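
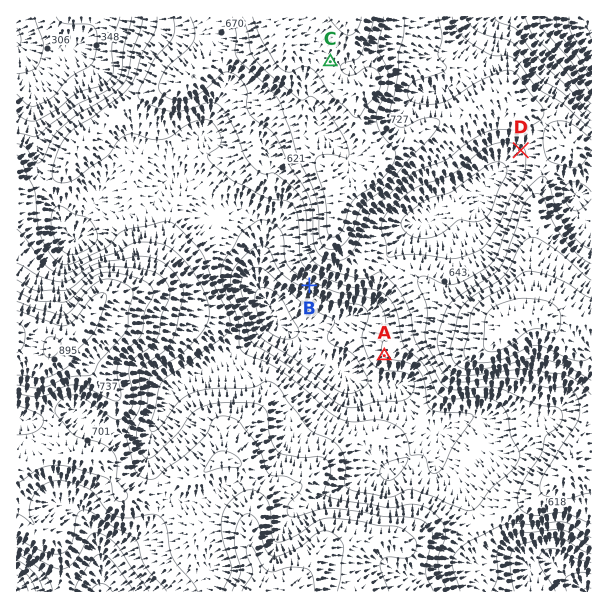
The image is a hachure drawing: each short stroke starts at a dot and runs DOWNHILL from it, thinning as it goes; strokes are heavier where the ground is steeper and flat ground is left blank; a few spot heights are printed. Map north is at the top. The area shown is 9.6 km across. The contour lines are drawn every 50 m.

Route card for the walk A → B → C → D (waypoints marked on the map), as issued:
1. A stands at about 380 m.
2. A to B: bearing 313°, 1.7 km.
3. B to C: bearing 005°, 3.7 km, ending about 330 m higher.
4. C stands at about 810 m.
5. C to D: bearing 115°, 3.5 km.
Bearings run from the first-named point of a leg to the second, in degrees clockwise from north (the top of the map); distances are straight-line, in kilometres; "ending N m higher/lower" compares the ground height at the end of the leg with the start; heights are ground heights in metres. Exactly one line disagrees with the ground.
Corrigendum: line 1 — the height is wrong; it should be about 500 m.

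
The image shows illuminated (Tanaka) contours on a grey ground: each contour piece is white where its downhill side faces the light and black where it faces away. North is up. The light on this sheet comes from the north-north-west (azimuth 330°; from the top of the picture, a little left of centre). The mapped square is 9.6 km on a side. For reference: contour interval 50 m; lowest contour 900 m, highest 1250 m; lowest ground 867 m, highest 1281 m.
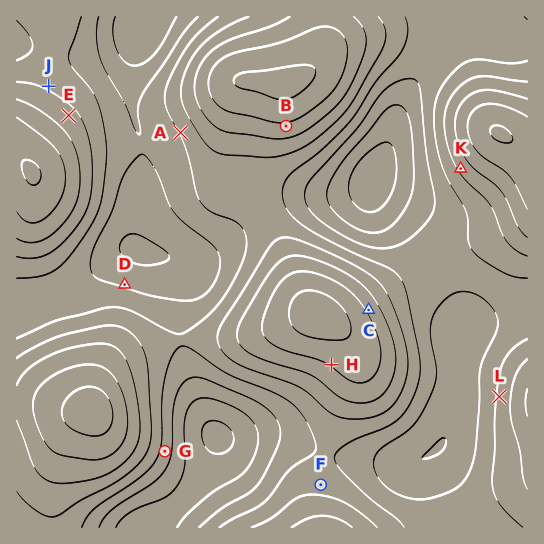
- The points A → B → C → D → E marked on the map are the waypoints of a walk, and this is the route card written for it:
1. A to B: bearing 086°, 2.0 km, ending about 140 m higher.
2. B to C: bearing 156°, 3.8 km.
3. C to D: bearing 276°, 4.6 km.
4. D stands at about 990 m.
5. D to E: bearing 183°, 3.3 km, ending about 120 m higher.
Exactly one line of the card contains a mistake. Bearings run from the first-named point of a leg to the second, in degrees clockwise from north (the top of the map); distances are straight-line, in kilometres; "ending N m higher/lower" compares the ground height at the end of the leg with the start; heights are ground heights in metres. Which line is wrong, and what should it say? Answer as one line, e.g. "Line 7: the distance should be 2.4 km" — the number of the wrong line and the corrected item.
Line 5: the bearing should be 342°.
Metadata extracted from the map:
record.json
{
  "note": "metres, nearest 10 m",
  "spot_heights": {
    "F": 1080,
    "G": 1030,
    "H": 1200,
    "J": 1090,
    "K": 1110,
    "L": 1060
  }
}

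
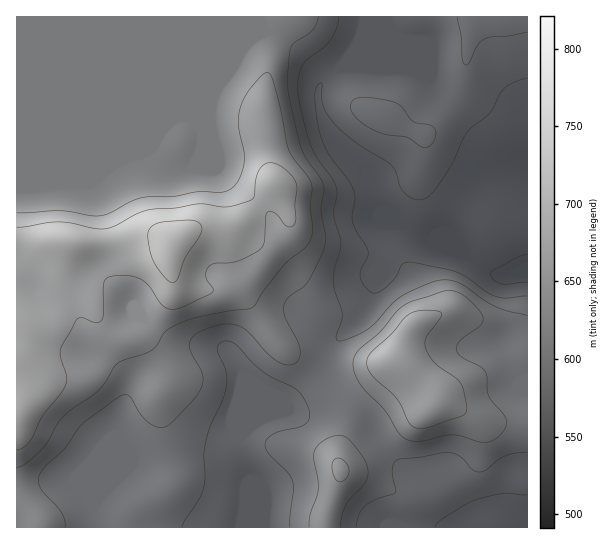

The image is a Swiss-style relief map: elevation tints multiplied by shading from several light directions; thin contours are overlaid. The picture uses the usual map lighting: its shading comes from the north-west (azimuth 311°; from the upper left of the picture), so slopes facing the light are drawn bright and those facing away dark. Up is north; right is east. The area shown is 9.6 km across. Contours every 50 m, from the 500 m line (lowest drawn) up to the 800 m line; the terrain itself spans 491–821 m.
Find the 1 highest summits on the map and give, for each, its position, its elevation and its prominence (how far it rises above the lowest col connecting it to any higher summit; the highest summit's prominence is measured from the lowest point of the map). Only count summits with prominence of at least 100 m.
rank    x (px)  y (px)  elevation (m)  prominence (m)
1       173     239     821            330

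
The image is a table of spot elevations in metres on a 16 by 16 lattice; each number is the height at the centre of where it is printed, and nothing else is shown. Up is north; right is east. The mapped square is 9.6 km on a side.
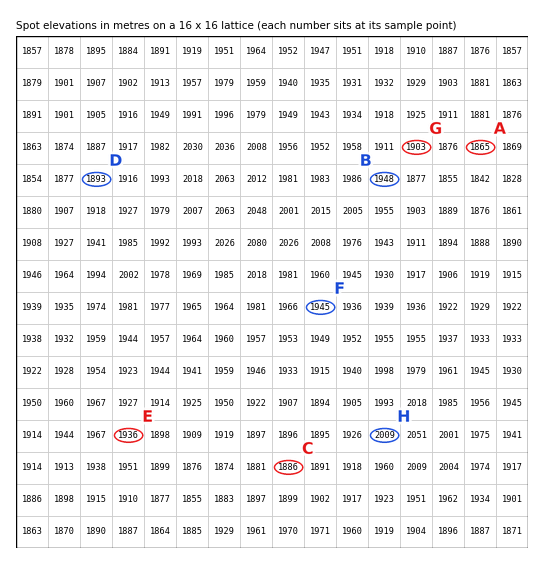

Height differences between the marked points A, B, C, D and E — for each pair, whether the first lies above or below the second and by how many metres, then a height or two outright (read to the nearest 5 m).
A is below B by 85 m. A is below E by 70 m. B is above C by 65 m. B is above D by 55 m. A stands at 1865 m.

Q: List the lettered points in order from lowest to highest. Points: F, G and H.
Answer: G F H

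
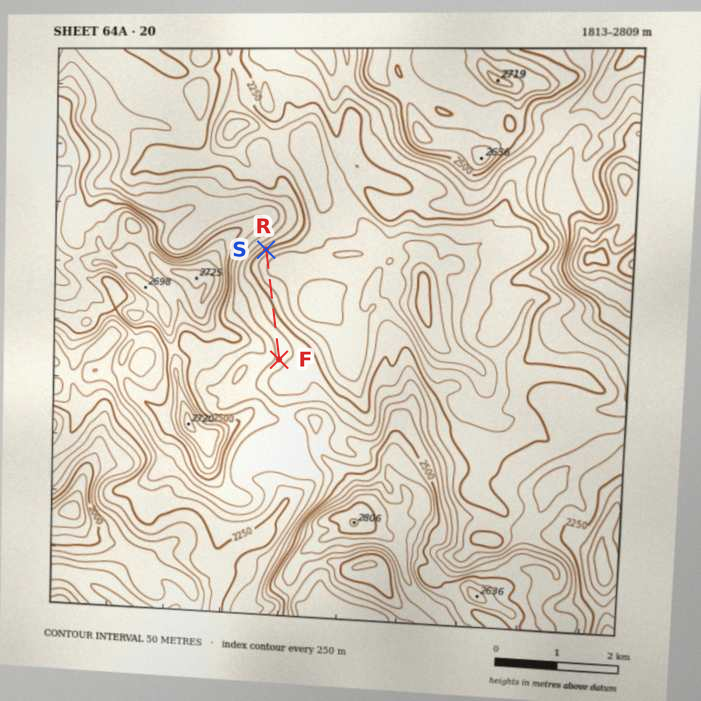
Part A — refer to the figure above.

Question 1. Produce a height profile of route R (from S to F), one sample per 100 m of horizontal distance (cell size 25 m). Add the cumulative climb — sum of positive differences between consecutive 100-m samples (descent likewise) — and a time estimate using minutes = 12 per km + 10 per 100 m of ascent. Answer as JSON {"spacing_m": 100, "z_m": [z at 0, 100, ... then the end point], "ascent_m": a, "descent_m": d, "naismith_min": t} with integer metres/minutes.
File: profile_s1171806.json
{"spacing_m": 100, "z_m": [2251, 2193, 2158, 2144, 2147, 2166, 2189, 2214, 2234, 2246, 2257, 2268, 2283, 2298, 2313, 2327, 2335, 2336, 2333, 2326], "ascent_m": 192, "descent_m": 117, "naismith_min": 42}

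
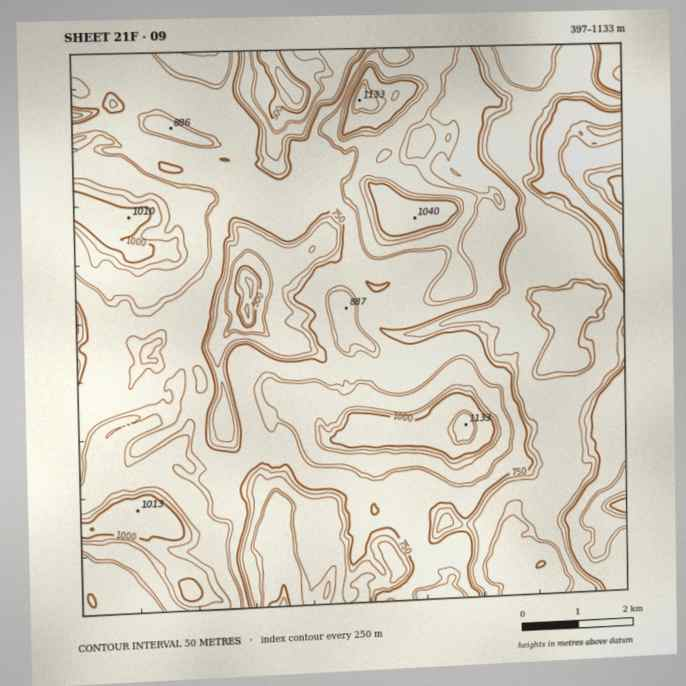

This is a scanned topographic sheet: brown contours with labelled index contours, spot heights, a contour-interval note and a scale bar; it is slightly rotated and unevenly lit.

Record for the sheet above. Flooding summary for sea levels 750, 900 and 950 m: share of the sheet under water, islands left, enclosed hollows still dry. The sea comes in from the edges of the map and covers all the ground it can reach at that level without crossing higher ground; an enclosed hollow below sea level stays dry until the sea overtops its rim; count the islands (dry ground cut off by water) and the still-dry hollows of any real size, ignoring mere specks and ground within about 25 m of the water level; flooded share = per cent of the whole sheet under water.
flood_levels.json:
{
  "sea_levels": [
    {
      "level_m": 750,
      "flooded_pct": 28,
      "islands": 0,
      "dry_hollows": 2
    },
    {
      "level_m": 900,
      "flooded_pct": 88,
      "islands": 3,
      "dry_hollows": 0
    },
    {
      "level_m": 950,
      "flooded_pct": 91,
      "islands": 3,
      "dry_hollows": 0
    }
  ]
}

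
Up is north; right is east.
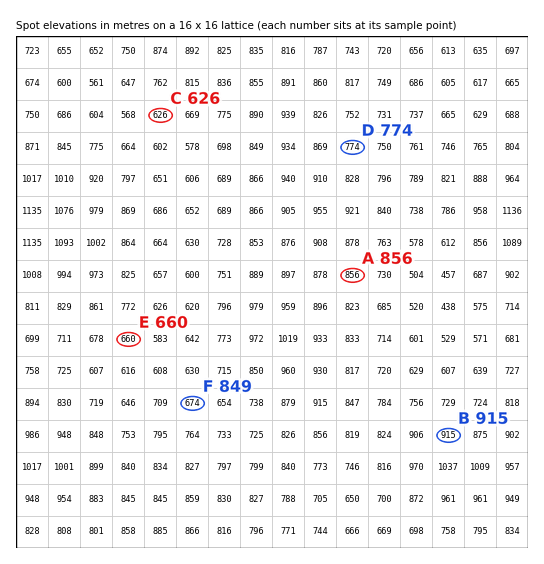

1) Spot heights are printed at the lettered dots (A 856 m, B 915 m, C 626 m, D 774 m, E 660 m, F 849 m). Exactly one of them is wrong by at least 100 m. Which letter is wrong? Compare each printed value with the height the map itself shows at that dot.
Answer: F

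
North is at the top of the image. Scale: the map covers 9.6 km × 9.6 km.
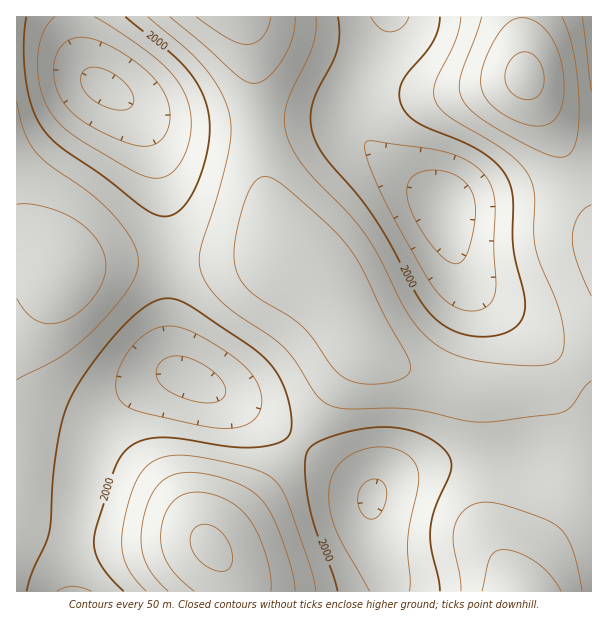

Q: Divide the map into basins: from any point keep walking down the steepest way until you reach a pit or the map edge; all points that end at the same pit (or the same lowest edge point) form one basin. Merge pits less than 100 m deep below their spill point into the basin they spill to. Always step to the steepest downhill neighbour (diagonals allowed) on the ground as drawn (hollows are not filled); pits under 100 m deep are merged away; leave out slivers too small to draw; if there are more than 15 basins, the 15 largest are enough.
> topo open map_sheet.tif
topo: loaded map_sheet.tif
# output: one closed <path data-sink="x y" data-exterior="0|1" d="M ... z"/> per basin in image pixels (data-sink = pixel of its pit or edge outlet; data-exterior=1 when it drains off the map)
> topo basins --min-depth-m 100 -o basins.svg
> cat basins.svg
<path data-sink="191 380" data-exterior="0" d="M285 252l-61 8-119 2-30 4-13 6-21-12-17-4-8 1 1 335 217-1-4-15-7-13-13-17 1-3 39-39 28-33 82-121 0-11-20-36-14-19-21-20z"/><path data-sink="443 206" data-exterior="0" d="M521 16l-280 1 9 21 3 16 5 86 6 43 13 47 9 18 40 36 14 19 16 33 16 18 26 13 27 11 36 10 21 3 46 0 23-5 13-7 19-19 9-13 0-135-34-75-32-56z"/><path data-sink="105 89" data-exterior="0" d="M240 16l-224 1 1 239 24 4 21 12 13-6 30-4 119-2 30-2 27-6 9 0-4-4-9-18-13-47-6-43-5-86-3-16z"/><path data-sink="372 498" data-exterior="0" d="M360 342l0 8-5 9-63 94-27 35-54 55-1 3 13 17 7 13 4 15 281 1-4-13-18-34-5-18 5-57 0-51-6-23-11-6-38-8-40-15-26-13z"/>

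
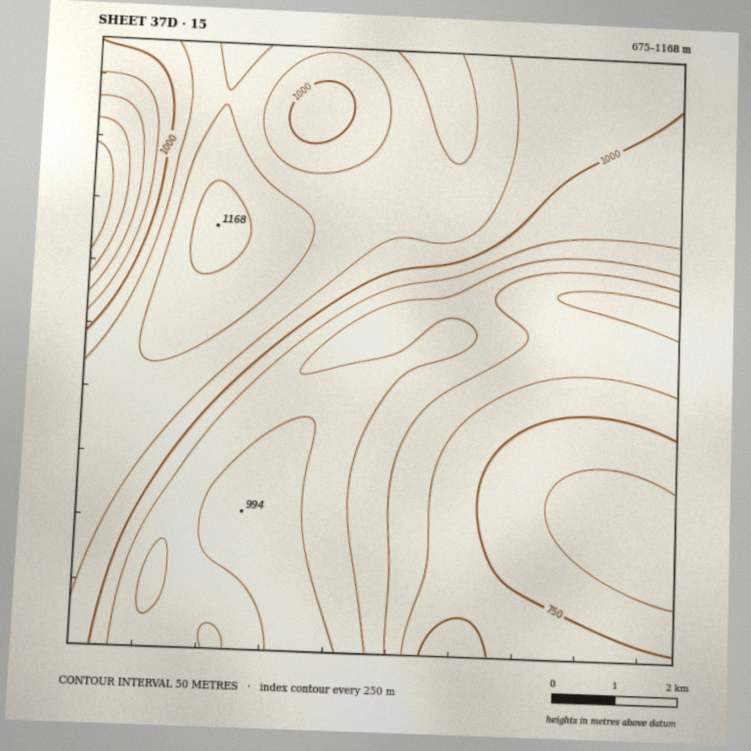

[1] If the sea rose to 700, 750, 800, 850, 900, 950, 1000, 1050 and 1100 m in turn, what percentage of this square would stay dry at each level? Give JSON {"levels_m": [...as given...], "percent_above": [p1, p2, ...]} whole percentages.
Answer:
{"levels_m": [700, 750, 800, 850, 900, 950, 1000, 1050, 1100], "percent_above": [96, 89, 81, 73, 65, 51, 38, 25, 8]}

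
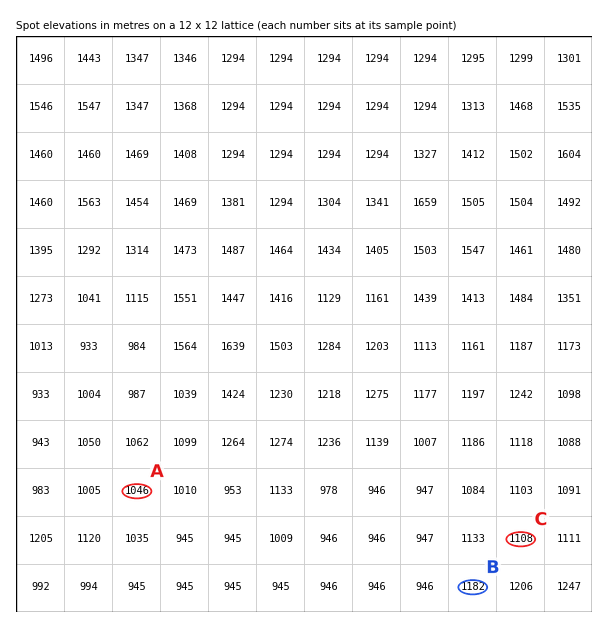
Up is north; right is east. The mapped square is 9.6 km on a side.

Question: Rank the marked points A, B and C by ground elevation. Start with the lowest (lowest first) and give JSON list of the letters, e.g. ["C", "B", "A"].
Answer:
["A", "C", "B"]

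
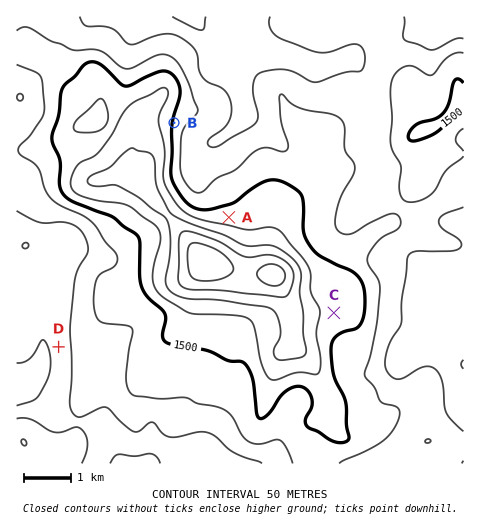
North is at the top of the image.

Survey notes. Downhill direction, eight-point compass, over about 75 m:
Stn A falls N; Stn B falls E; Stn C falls SE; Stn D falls W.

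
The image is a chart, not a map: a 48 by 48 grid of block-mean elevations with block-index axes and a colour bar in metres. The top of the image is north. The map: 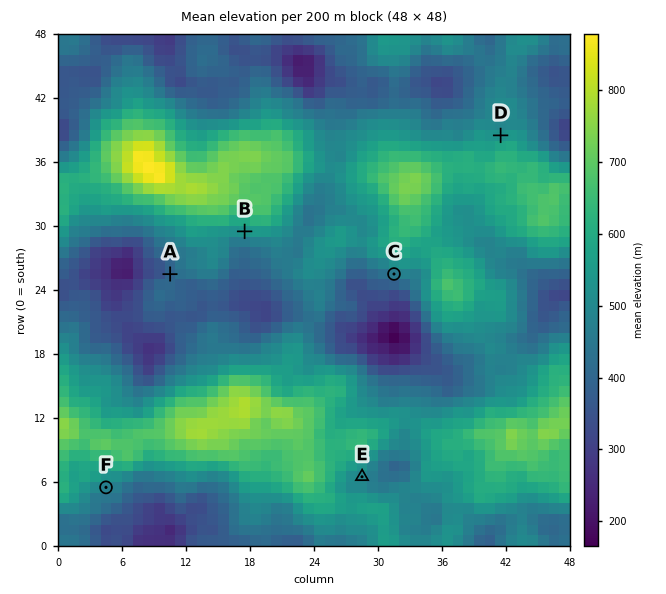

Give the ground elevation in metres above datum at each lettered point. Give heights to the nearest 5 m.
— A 400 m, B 535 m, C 450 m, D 530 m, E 490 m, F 470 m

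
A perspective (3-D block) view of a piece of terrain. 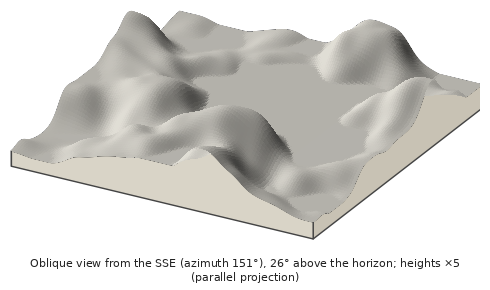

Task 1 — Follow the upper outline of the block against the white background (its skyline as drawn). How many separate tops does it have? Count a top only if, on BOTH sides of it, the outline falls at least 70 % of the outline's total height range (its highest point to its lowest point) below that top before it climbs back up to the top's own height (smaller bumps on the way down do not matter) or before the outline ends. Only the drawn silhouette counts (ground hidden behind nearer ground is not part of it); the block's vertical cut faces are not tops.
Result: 0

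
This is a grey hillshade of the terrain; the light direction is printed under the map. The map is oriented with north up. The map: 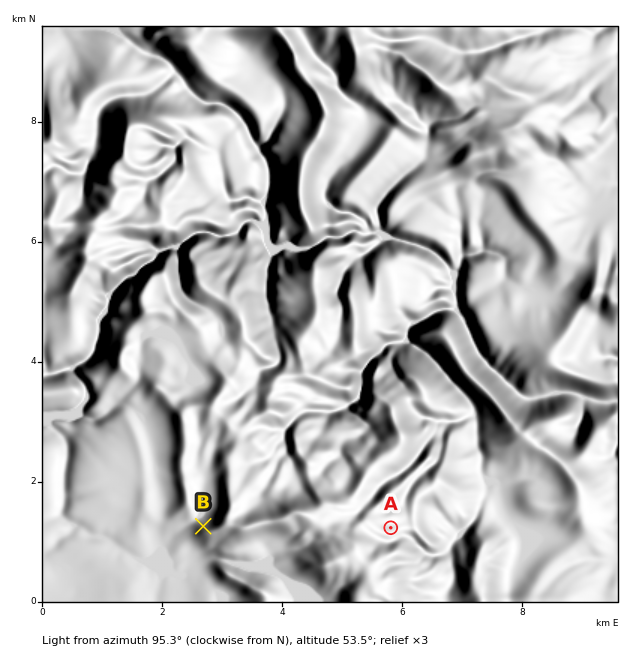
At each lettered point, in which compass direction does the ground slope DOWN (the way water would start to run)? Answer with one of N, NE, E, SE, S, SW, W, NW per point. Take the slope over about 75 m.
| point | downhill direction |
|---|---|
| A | NE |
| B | NW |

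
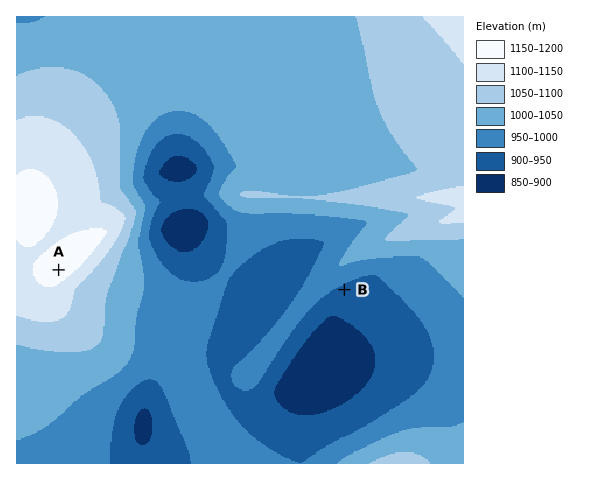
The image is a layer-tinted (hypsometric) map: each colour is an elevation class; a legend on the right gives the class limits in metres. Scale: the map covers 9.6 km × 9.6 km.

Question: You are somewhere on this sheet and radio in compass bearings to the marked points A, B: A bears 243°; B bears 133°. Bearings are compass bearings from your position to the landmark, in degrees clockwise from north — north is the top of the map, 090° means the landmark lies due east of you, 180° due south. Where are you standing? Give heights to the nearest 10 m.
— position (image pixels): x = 230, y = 183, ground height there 1010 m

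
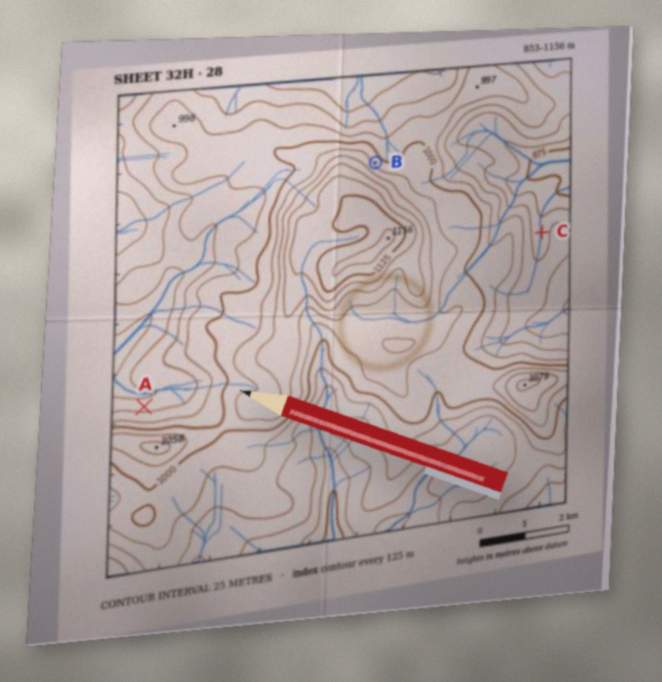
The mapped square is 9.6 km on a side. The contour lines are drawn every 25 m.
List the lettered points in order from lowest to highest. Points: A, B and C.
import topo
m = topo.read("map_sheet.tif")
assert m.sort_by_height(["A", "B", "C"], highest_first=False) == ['C', 'A', 'B']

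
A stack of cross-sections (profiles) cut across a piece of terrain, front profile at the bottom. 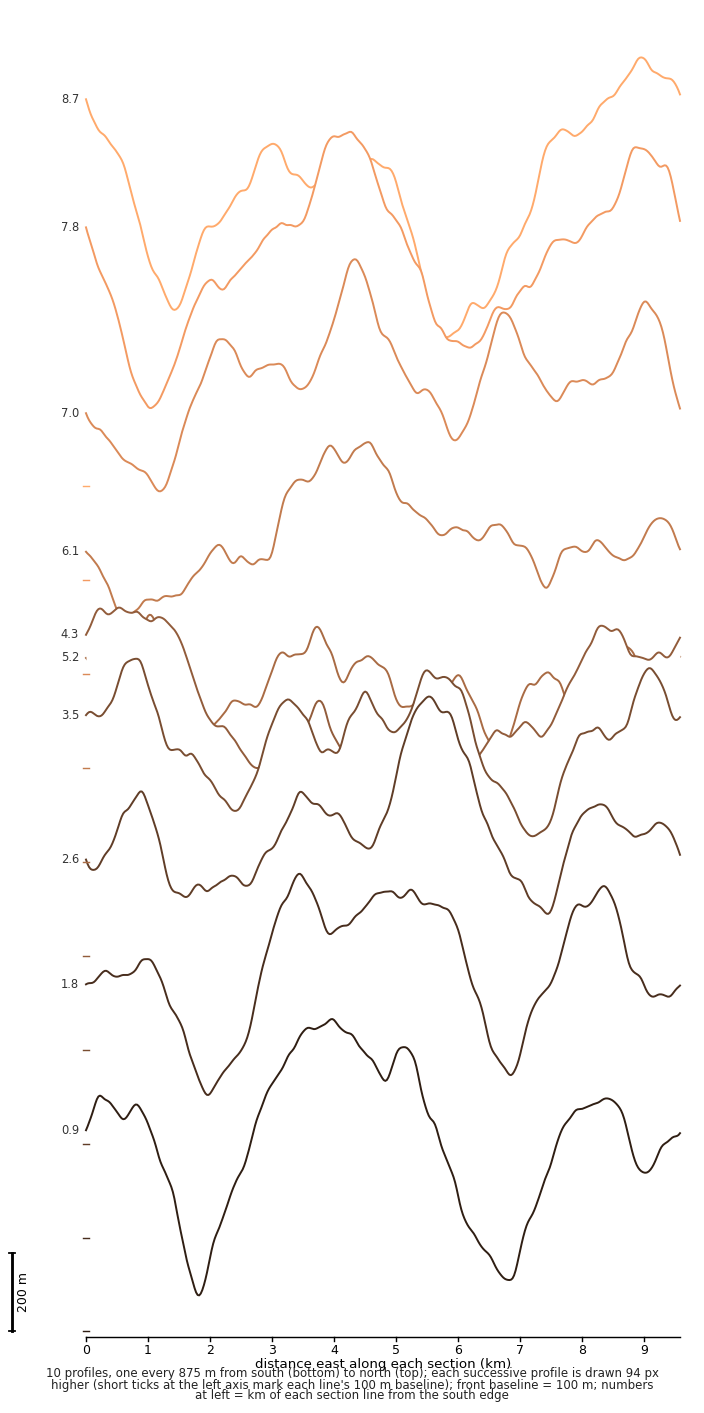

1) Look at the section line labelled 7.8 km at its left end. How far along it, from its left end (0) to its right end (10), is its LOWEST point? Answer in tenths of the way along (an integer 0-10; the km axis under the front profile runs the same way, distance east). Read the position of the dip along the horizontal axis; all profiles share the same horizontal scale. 1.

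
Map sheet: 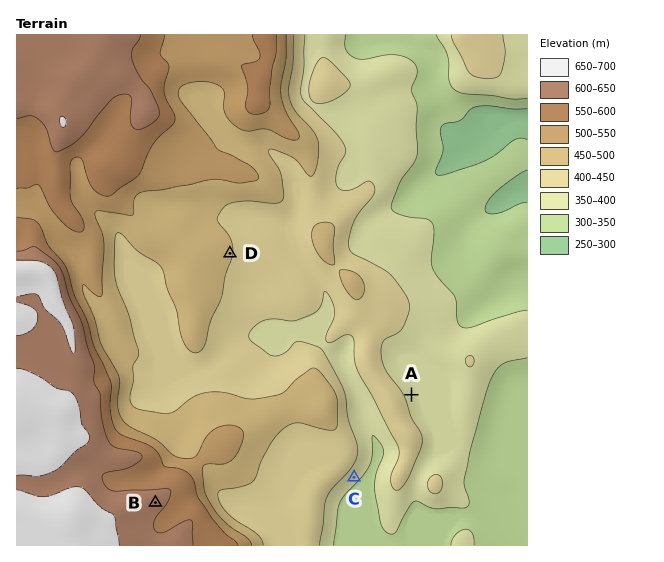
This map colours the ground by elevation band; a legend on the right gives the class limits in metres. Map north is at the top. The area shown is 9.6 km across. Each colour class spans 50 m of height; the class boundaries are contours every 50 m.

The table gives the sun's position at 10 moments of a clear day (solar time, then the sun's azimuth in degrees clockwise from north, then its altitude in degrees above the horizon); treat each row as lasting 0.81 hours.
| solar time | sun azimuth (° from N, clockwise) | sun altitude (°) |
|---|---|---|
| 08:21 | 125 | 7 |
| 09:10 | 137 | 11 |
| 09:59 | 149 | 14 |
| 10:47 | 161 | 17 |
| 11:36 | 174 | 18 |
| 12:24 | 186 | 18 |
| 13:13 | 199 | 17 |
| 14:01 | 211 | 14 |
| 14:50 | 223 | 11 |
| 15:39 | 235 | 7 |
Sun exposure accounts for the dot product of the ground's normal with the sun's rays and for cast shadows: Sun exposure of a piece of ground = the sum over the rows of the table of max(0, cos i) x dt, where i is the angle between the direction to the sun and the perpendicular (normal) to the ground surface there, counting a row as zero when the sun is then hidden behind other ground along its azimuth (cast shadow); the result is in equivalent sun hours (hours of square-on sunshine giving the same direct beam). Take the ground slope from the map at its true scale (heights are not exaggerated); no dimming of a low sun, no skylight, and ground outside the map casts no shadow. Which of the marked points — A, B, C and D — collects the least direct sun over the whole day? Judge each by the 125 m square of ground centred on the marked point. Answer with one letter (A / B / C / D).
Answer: A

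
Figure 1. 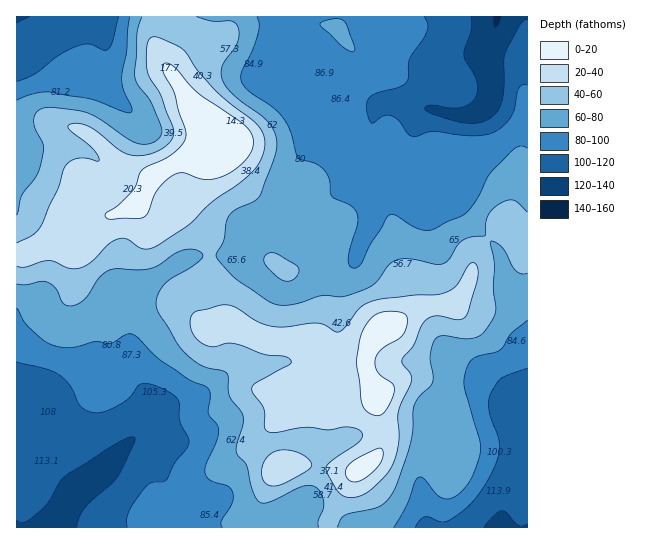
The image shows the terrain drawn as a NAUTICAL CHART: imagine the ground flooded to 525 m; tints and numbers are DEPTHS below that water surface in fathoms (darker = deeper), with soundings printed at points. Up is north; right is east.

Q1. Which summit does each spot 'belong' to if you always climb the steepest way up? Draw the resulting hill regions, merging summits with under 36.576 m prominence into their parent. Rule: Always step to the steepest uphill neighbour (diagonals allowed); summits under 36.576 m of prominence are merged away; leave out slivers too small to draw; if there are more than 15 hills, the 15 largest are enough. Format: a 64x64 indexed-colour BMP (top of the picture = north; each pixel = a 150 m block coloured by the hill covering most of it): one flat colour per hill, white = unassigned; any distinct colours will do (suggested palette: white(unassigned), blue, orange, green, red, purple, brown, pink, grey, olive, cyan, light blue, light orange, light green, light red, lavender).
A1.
<image width="64" height="64" href="data:image/bmp;base64,Qk12CAAAAAAAAHYAAAAoAAAAQAAAAEAAAAABAAQAAAAAAAAIAAATCwAAEwsAABAAAAAAAAAA////ALR3HwAOf/8ALKAsACgn1gC9Z5QAS1aMAMJ34wB/f38AIr28AM++FwDox64AeLv/AIrfmACWmP8A1bDFABEREREREREREREzMzMzMzMzIiIiIiIiIiIhERERERERERERERERERERETMzMzMzMzMyIiIiIiIiIiERERERERERERERERERERERMzMzMzMzMzIiIiIiIiIiIREREREREREREREREREREREyIiMzMzMzMyIiIiIiIiIhERERERERERERERERERERESIiIjMzMzMzMiIiIiIiIiERERERERERERERERERERESIiIiIzMzMzMyIiIiIiIiIRERERERERERERERERERESIiIiIjMzMzMzMiIiIiIiIRERERERERERERERERERERIiIiIiIzMzMzMyIiIiIiIhERERERERERERERERERERIiIiIiIjMzMzMzIiIiIiIiIREREREREREREREREREREiIiIiIiIjMzMzMiIiIiIiIhEREREREREREREREREREiIiIiIiIiIjMzIiIiIiIiIiEREREREREREREREREREiIiIiIiIiIiIiIiIiIiIiIiIhERERERERERERERERERIiIiIiIiIiIiIiIiIiIiIiIiIRERERERERERERERERESIiIiIiIiIiIiIiIiIiIiIiIiIiIRERERERERERERERIiIiIiIiIiIiIiIiIiIiIiIiIiIiIiIhEREREREREREiIiIiIiIiIiIiIiIiIiIiIiIiIiIiIiEREREREREREiIiIiIiIiIiIiIiIiIiIiIiIiIiIiIiIRERERERERESIiIiIiIiIiIiIiIiIiIiIiIiIiIiIiIhERERERERESIiIiIiIiIiIiIiIiIiIiIiIiIiIiIiIiERERERERERIiIiIiIiIiIiIiIiIiIiIiIiIiIiIiIiIRERERERERIiIiIiIiIiIiIiIiIiIiIiIiIiIiIiIiIhEREREREREiIiIiIiIiIiIiIiIiIiIiIiIiIiIiIiIiERERERERESIiIiIiIiIiIiIiIiIiIiIiIiIiIiIiIiIRERERERERIiIiIiIiIiIiIiIiIiIiIiIiIiIiIiIiIhEREREREREiIiIiIiIiIiIiIiIiIiIiIiIiIiIiIiIiERERERERESIiIiIiIiIiIiIiIiIiIiIiIiIiIiIiIiIRERERERERIiIiIiIiIiIiIiIiIiIiIiIiIiIiIiIiIhEREREREREiIiIiIiIiIiIiIiIiIiIiIiIiIiIiIiIiERERERERESIiIiIiIiIiIiIiIiIiIiIiIiIiIiIiIiIREREREREREiIiIiIiIiIiEREiIiIiIiIiIiIiIiIiERERERERERERIiIiIiIiIiERERIiIiIiIiIiIiIiIiERERERERERERERIiIiIiIiERERERIiIiIiIiIiIiIiIRERERERERERERESIiIiIiERERERERIiIiIiIiIiIiIhERERERERERERERESIiIiERERERERESIiIiIiIiIiIiEREREREREREREREREREREREREREREREiIiIiIiIiIiERERERERERERERERERERERERERERERESIiIiIiIiIiIRERERERERERERERERERERERERERERERIiIiIiIiIiIRERERERERERERERERERERERERERERERESIiIiIiIiIRERERERERERERERERERERERERERERERERIiIiIiIiIREREREREREREREREREREREREREREREREREiIiIiIiIRERERERERERERERERERERERERERERERERESIiIiIiIRERERERERERERERERERERERERERERERERERIiIiIiIhEREREREREREREREREREREREREREREREREREiIiIiIhEREREREREREREREREREREREREREREREREREiIiIiIiERERERERERERERERERERERERERERERERERESIiIiIiERERERERERERERERERERERERERERERERERERIiIiIiIRERERERERERERERERERERERERERERERERERIiIiIiIREREREREREREREREREREREREREREREREREREiIiIiIRERERERERERERERERERERERERERERERERERERIiIiIRERERERERERERERERERERERERERERERERERERESIiIhERERERERERERERERERERERERERERERERERERERIiIiERERERERERERERERERERERERERERERERERERERESIiIhERERERERERERERERERERERERERERERERERERERIiIiERERERERERERERERERERERERERERERERERERERERERERERERERERERERERERERERERERERERERERERERERERERERERERERERERERERERERERERERERERERERERERERERERERERERERERERERERERERERERERERERERERERERERERERERERERERERERERERERERERERERERERERERERERERERERERERERERERERERERERERERERERERERERERERERERERERERERERERERERERERERERERERERERERERERERERERERERERERERERERERERERERERERERERERERERERERERERERERERERERERERERERERERERERERERERERERERERERERERERERERERERERERERERERERERERERERERERERERERERERERERERERERERERERERERERERERERERERERERERERER"/>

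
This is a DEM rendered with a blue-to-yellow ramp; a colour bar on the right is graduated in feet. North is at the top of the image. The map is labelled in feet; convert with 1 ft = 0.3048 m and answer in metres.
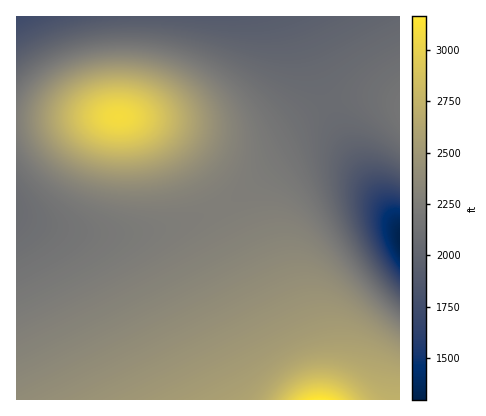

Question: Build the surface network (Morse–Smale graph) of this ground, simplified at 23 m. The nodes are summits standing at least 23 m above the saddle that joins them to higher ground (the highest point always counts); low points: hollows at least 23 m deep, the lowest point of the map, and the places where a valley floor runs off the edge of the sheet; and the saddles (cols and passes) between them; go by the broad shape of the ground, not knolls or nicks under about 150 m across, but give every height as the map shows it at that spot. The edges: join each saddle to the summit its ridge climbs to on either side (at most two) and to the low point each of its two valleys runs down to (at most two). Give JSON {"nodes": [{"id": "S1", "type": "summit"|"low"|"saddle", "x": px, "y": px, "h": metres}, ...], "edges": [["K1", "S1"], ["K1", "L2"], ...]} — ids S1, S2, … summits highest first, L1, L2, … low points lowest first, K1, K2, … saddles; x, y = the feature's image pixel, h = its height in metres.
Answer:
{"nodes": [
{"id": "S1", "type": "summit", "x": 320, "y": 400, "h": 965},
{"id": "S2", "type": "summit", "x": 118, "y": 116, "h": 941},
{"id": "S3", "type": "summit", "x": 400, "y": 110, "h": 661},
{"id": "L1", "type": "low", "x": 400, "y": 238, "h": 395},
{"id": "L2", "type": "low", "x": 16, "y": 16, "h": 526},
{"id": "L3", "type": "low", "x": 16, "y": 208, "h": 634},
{"id": "K1", "type": "saddle", "x": 218, "y": 208, "h": 689},
{"id": "K2", "type": "saddle", "x": 328, "y": 104, "h": 634}],
"edges": [["K1", "S1"], ["K1", "S2"], ["K1", "L1"], ["K1", "L3"], ["K2", "S2"], ["K2", "S3"], ["K2", "L1"], ["K2", "L2"]]}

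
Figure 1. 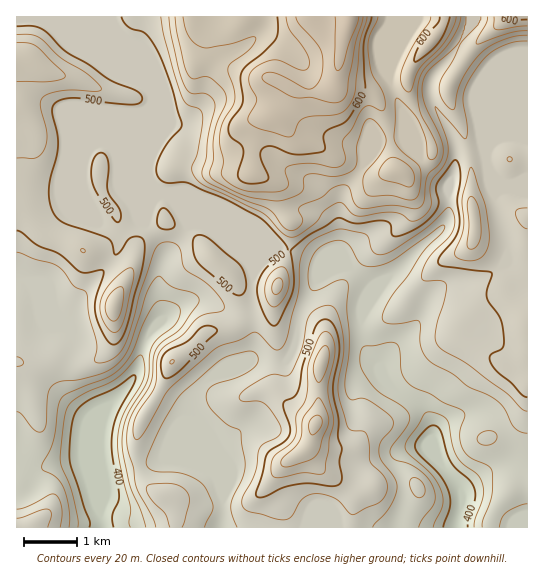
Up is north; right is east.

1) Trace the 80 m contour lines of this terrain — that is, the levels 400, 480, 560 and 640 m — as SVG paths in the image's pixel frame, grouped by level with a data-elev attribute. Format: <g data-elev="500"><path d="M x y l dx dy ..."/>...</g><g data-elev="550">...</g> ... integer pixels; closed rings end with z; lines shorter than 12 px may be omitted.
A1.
<g data-elev="400"><path d="M89 527l1-6-20-59 0-22 3-22 5-9 8-7 28-13 20-14 2 2-1 5-18 32-5 19 0 21 7 41-1 7-6 13 2 12"/><path d="M443 527l7-21 0-8-2-8-8-15-20-20-5-8 1-5 3-6 8-8 6-3 4 1 4 5 6 23 5 9 18 18 4 8 1 10-7 20 0 8"/></g><g data-elev="480"><path d="M48 527l3-12 0-4-2-2-7 1-25 8"/><path d="M182 527l7-25 0-5-2-6-6-5-8-2-24 1-3 4 2 5 6 9 11 11 5 13"/><path d="M278 519l7 1 5-2 11-17 10-7 11 0 12 4 6 4 9 10 4 3 26-13 5-4 3-7 0-6-2-7-15-17-1-18-3-10-4-2-11-1-5-7-8-33 6-37-1-19-6-23-3-3-4-3-12 3-8 7-4 8-4 25-12 26-4 2-12-2-7 2-21 13-7 8 1 2 3 2 15 0 7 3 8 9 8 14 0 4-2 4-16 9-4 5-4 24-12 22-1 7 1 5 4 4z"/><path d="M17 366l5-1 1-3-2-4-4-1"/><path d="M17 252l40 14 7 5 10 15 12 6 3 25 8 26 0 7-3 9 3 4 6 0 8-3 7-5 5-8 6-14 10-38 14-40 3-8 5-4 8-1 8 3 3 5 2 13 3 6 22 15 14 15 3 7-1 4-24 7-17 18-16 10-6 6-3 8-1 20-1 8-16 23-5 12-1 12 4 6 4-3 4-5 23-42 49-42 22-8 16-8 4 2 15 15 4 1 4-2 5-10 11-43 3-38 5-10 6-6 22-11 11-1 21 6 3 3 2 11 3 4 4 2 7-1 9-4 28-19 24-22 4-1 5 10-2 12-5 8-19 20-5 9-3 8 1 4 2 2 17 0 3 1 2 3-2 16-8 26 0 15 6 8 27 15 38 29 15 15 5 2"/></g><g data-elev="560"><path d="M311 434l2 1 2-1 6-8 1-7-3-3-5 0-4 5-1 6z"/><path d="M175 17l2 14 6 31 6 14 5 3 11-3 5 2 12 10 4 7 0 8-8 18-4 12-1 26-3 12 0 6 7 5 26 13 11 3 23 3 12-2 12-6 2-4 1-11 3-3 8-1 20 2 11-2 7-4 4-7 0-17 5-19 4-7 4-1 4 1 6 6 5 9 1 6-5 13-17 21-1 8 2 10 5 3 21 0 18 4 5-1 3-1 3-11 1-17-4-7-18-14-4-8 0-41 2-2 4 2 15 17 9 20 3 20 2 2 4 0 3-5 0-7-17-36-2-14 0-14 7-14 18-19 9-11 7-13 2-9"/><path d="M488 17l-2 6-9 16 0 5 34-12 16-1"/></g><g data-elev="640"><path d="M296 17l3 7 17 18 5 9 2 16-4 14-5 6-5 2-35-16-9 0-3 4 0 2 5 4 26 14 18 0 23 6 8-2 5-7 8-49 8-28"/></g>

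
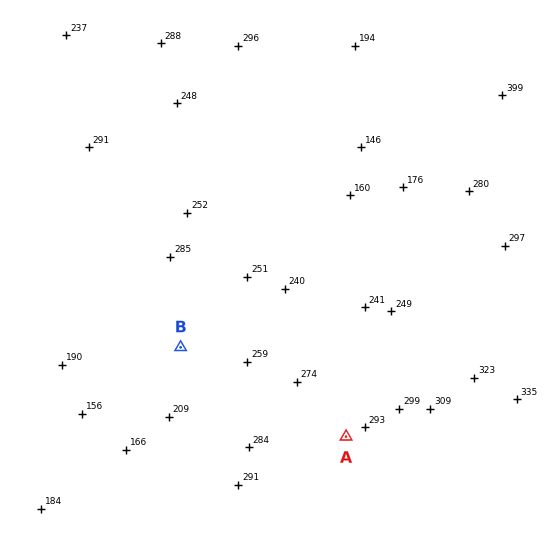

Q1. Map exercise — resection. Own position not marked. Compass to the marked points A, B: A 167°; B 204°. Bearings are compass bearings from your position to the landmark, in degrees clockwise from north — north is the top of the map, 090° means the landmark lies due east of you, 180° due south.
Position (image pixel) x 276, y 133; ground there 200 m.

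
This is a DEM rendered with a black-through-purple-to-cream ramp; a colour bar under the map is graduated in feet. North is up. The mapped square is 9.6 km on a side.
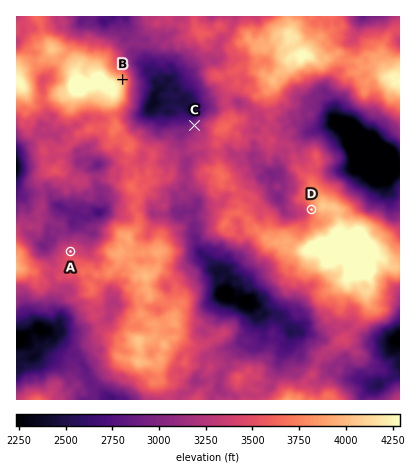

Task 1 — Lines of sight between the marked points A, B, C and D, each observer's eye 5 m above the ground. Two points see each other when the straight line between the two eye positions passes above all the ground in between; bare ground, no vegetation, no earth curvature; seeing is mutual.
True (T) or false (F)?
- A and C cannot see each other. T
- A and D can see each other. F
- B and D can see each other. T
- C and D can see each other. F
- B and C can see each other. T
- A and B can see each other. F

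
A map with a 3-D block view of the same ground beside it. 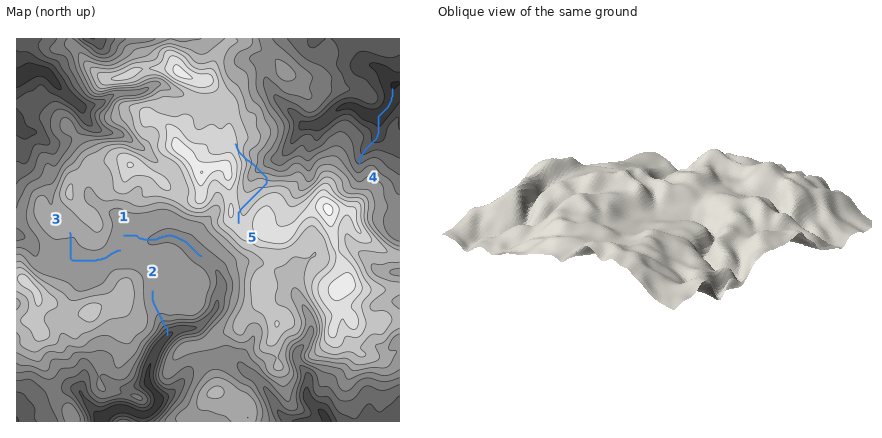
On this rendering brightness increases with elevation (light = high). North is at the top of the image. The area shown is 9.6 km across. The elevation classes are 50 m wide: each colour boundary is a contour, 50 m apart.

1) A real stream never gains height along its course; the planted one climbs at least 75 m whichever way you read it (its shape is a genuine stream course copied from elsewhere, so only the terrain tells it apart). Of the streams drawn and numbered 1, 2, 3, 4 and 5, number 5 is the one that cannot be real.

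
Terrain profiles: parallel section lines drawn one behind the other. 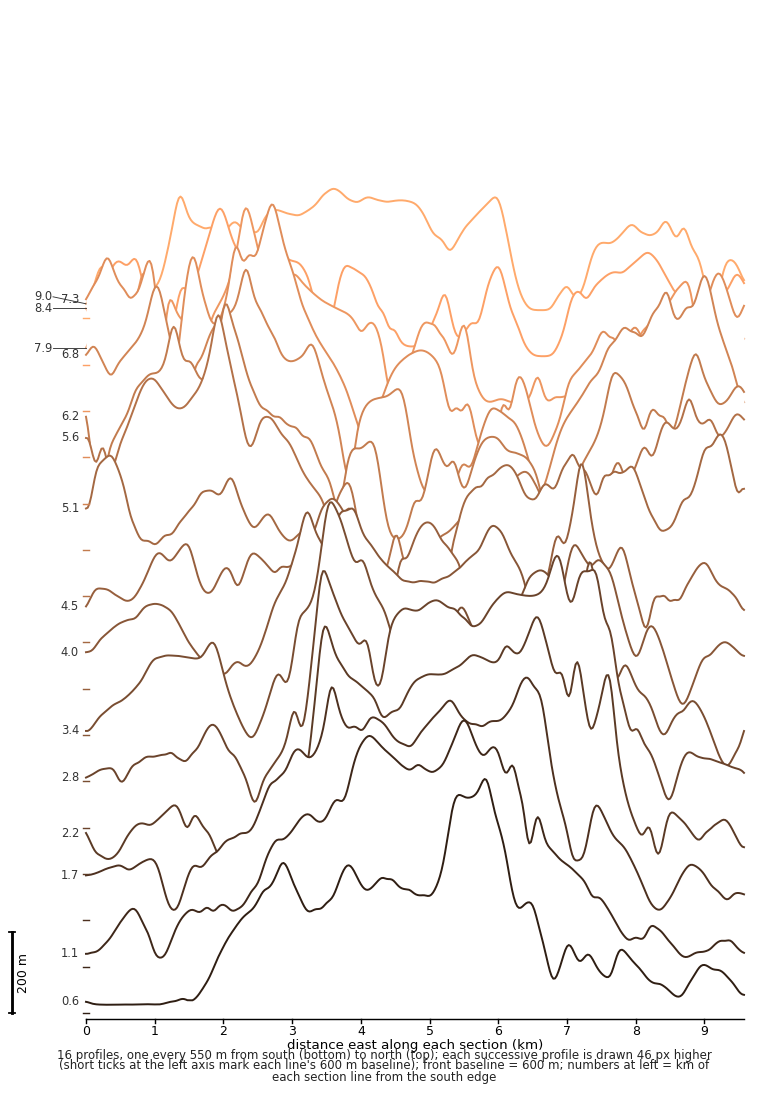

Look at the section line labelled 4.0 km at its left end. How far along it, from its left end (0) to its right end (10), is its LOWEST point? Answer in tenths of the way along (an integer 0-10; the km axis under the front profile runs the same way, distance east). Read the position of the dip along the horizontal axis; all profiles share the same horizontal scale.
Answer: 9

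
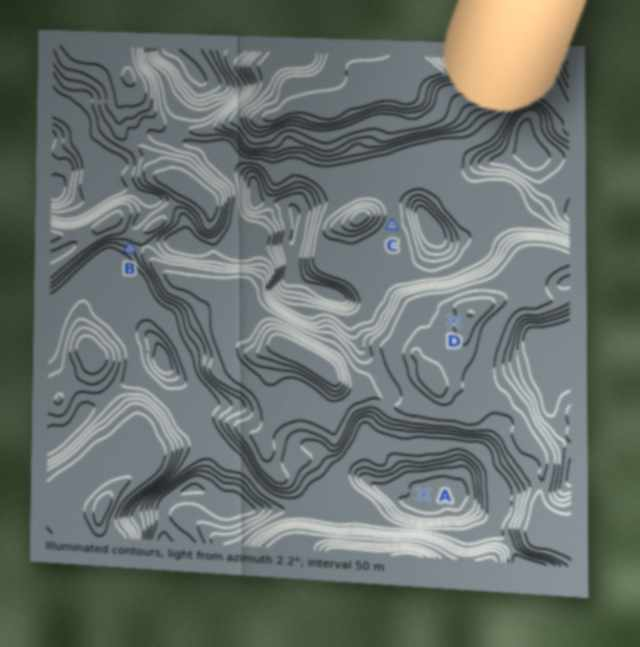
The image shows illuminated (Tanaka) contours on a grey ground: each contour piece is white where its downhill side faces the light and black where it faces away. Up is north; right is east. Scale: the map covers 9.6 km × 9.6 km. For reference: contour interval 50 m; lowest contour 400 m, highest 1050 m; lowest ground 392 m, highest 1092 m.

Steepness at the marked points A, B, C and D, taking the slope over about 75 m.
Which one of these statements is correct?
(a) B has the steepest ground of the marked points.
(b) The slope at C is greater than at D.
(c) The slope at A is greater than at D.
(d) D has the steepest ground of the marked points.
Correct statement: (a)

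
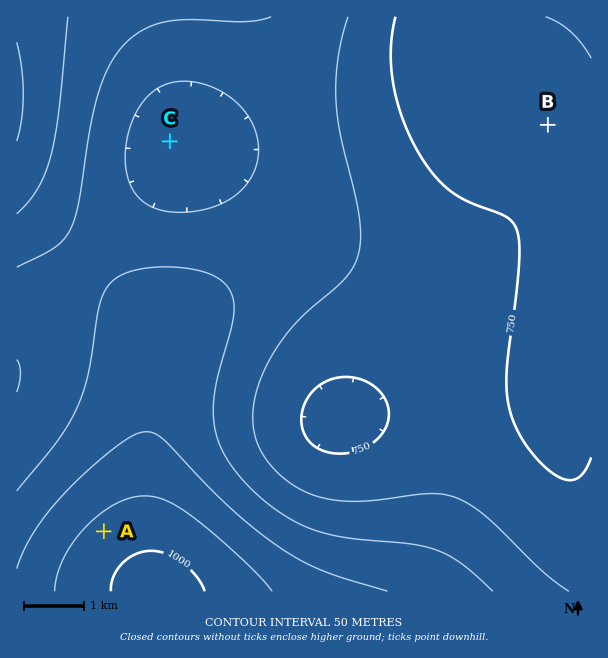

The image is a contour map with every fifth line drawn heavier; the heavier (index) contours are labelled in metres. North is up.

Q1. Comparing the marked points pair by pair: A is higher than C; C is higher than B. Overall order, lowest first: B C A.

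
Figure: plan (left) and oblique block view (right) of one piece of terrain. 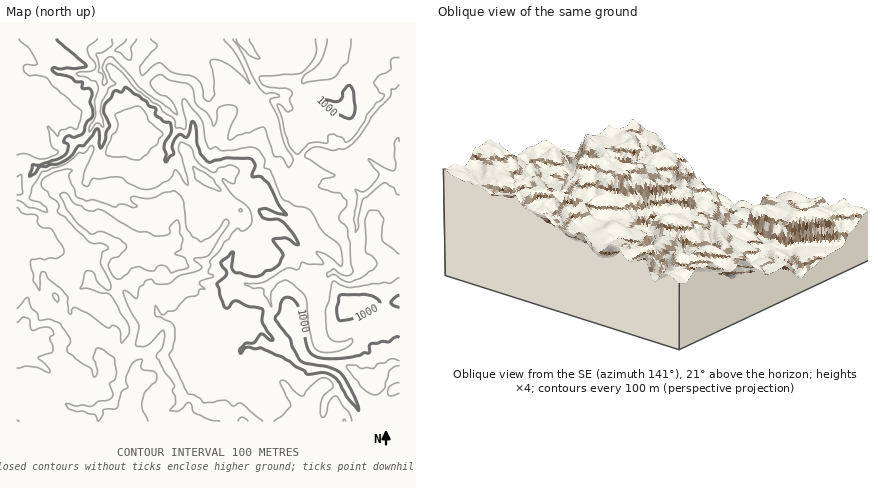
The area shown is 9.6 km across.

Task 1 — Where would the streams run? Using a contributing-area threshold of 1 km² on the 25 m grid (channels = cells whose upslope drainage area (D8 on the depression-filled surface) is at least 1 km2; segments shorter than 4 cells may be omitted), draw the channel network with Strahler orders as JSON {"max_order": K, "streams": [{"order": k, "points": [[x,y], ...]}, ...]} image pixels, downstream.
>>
{"max_order": 3, "streams": [{"order": 1, "points": [[184, 398], [214, 368]]}, {"order": 1, "points": [[56, 398], [62, 402], [64, 402], [74, 408], [84, 408], [86, 410], [96, 410], [100, 404], [110, 404], [116, 398], [116, 390], [120, 382], [122, 368], [122, 366], [122, 354], [120, 352], [120, 344], [124, 336], [124, 326], [118, 318], [110, 314], [100, 302], [80, 302], [74, 294]]}, {"order": 1, "points": [[254, 392], [250, 386], [240, 382], [238, 378], [240, 364]]}, {"order": 1, "points": [[344, 386], [340, 378], [336, 374], [330, 370], [312, 368], [312, 366], [304, 366], [298, 364], [294, 358], [286, 350], [286, 346]]}, {"order": 1, "points": [[92, 380], [94, 376], [94, 368], [86, 358], [86, 352], [82, 346], [80, 330], [70, 312], [70, 304], [74, 300], [74, 294]]}, {"order": 2, "points": [[214, 368], [216, 370], [234, 370], [240, 364]]}, {"order": 2, "points": [[240, 364], [240, 350], [246, 346], [256, 346], [260, 342], [262, 342], [266, 346], [276, 350], [282, 350], [286, 346]]}, {"order": 2, "points": [[286, 346], [284, 340], [272, 328], [268, 320], [268, 316], [272, 308], [272, 306], [268, 294], [270, 286]]}, {"order": 1, "points": [[368, 330], [356, 334], [346, 344], [336, 348], [328, 348], [322, 346], [318, 340], [318, 336], [314, 324], [314, 318], [318, 306], [320, 302], [322, 290], [322, 288]]}, {"order": 1, "points": [[154, 324], [156, 316], [160, 316]]}, {"order": 2, "points": [[160, 316], [162, 316], [170, 316], [180, 322], [184, 322], [190, 318], [194, 318], [198, 322], [198, 324], [200, 330], [200, 336], [198, 340], [198, 350], [202, 358], [210, 368], [214, 368]]}, {"order": 1, "points": [[154, 298], [156, 308], [160, 316]]}, {"order": 2, "points": [[74, 294], [70, 290], [70, 284], [70, 282], [70, 278], [76, 264]]}, {"order": 2, "points": [[322, 288], [326, 284], [326, 280], [330, 274]]}, {"order": 1, "points": [[38, 286], [36, 280], [36, 268], [38, 266], [54, 266], [62, 268], [70, 268], [76, 264]]}, {"order": 2, "points": [[270, 286], [276, 280], [284, 274], [290, 274], [302, 282], [310, 282], [318, 288], [322, 288]]}, {"order": 2, "points": [[330, 274], [336, 272]]}, {"order": 2, "points": [[336, 272], [344, 278], [352, 278], [360, 270], [360, 266], [358, 264], [358, 246], [356, 244], [356, 232], [356, 230], [356, 214], [358, 214], [360, 200], [364, 194]]}, {"order": 1, "points": [[314, 268], [320, 270], [328, 274], [330, 274]]}, {"order": 1, "points": [[228, 264], [228, 268], [230, 272], [232, 278], [234, 282], [238, 282], [250, 286], [270, 286]]}, {"order": 2, "points": [[76, 264], [82, 252], [80, 244]]}, {"order": 1, "points": [[92, 254], [88, 254], [84, 252], [80, 244]]}, {"order": 2, "points": [[80, 244], [74, 242], [44, 208], [38, 206], [30, 204], [26, 200], [26, 186], [30, 176], [40, 166], [44, 166], [50, 162], [56, 162], [68, 156], [72, 148], [72, 146], [76, 142]]}, {"order": 1, "points": [[274, 216], [284, 218], [292, 224], [302, 234], [310, 246], [314, 250], [324, 256], [332, 264], [332, 268], [336, 272]]}, {"order": 1, "points": [[138, 206], [132, 206], [130, 204], [118, 192], [94, 194], [90, 192], [88, 188], [86, 176], [96, 156], [100, 152], [102, 140], [102, 124], [100, 120], [98, 116]]}, {"order": 1, "points": [[194, 200], [194, 196], [188, 190], [188, 184], [180, 166], [178, 160], [170, 152]]}, {"order": 2, "points": [[364, 194], [370, 192], [384, 176], [388, 176]]}, {"order": 1, "points": [[346, 186], [354, 188], [360, 194], [364, 194]]}, {"order": 2, "points": [[388, 176], [400, 178]]}, {"order": 1, "points": [[142, 174], [150, 174], [154, 170], [160, 168], [166, 164], [166, 160], [170, 152]]}, {"order": 1, "points": [[344, 158], [348, 156], [354, 152], [358, 152], [370, 160], [388, 176]]}, {"order": 2, "points": [[170, 152], [168, 146], [174, 134], [176, 128], [180, 124], [180, 120], [172, 108], [168, 102], [154, 94], [144, 86], [142, 80], [142, 76], [146, 66], [152, 60], [158, 56], [164, 56], [176, 50]]}, {"order": 1, "points": [[280, 146], [276, 134], [274, 122], [272, 116], [266, 108], [262, 102]]}, {"order": 2, "points": [[76, 142], [82, 138], [84, 138], [88, 134], [92, 124], [96, 120], [98, 116]]}, {"order": 1, "points": [[50, 130], [52, 134], [54, 142], [58, 144], [60, 144], [66, 140], [70, 140], [72, 142], [76, 142]]}, {"order": 1, "points": [[248, 118], [256, 110], [256, 94]]}, {"order": 2, "points": [[98, 116], [98, 100], [102, 92], [104, 80], [104, 78], [104, 74], [100, 70]]}, {"order": 1, "points": [[212, 114], [210, 102], [208, 98], [208, 82], [204, 76], [200, 70], [190, 68], [178, 56], [176, 52], [176, 50]]}, {"order": 2, "points": [[262, 102], [256, 94]]}, {"order": 1, "points": [[400, 100], [400, 134], [398, 138], [398, 158], [400, 160]]}, {"order": 1, "points": [[274, 96], [270, 96], [262, 102]]}, {"order": 2, "points": [[256, 94], [234, 60], [226, 50], [216, 48], [214, 48], [204, 48], [200, 50], [194, 54], [192, 54], [184, 48], [178, 38]]}, {"order": 1, "points": [[56, 70], [58, 72], [66, 72], [74, 74], [84, 74], [84, 74], [96, 74], [100, 70]]}, {"order": 2, "points": [[100, 70], [102, 58], [108, 52], [122, 48], [130, 42], [130, 38]]}, {"order": 1, "points": [[330, 66], [336, 56], [340, 46], [340, 40], [340, 38]]}, {"order": 1, "points": [[272, 62], [266, 60], [258, 58], [244, 44], [244, 38], [242, 38]]}, {"order": 2, "points": [[176, 50], [176, 48], [180, 42], [178, 38]]}]}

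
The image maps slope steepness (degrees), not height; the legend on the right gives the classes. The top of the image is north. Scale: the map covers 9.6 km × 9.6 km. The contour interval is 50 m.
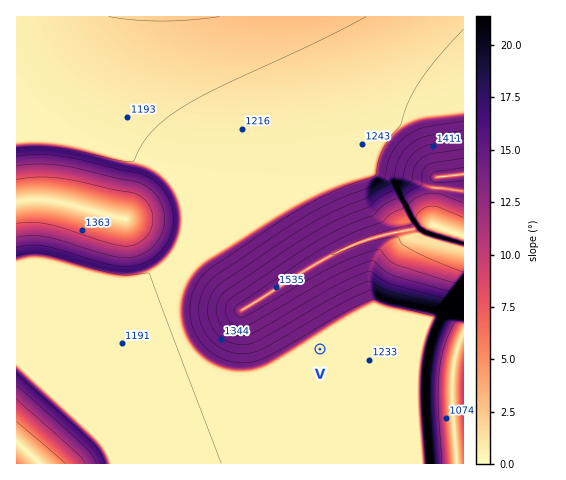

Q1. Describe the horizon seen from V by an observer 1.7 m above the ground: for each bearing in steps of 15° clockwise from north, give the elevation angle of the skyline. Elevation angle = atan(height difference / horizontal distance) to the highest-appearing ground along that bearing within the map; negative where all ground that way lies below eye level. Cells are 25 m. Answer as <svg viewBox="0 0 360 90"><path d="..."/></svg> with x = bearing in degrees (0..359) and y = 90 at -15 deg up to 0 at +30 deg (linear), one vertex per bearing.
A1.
<svg viewBox="0 0 360 90"><path d="M0 40l15 3 15 3 15 1 15 2 15 10 15 0 15 0 15 0 15 1 15 0 15 0 15 0 15 1 15 0 15 0 15 0 15-3 15-5 15-7 15-6 15-2 15 0 15 0"/></svg>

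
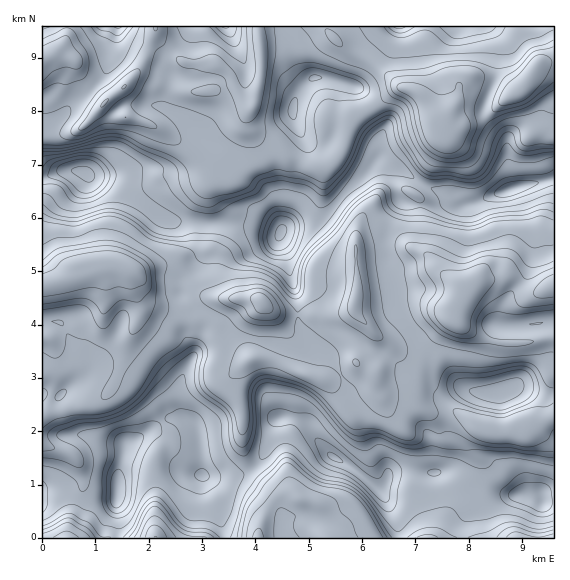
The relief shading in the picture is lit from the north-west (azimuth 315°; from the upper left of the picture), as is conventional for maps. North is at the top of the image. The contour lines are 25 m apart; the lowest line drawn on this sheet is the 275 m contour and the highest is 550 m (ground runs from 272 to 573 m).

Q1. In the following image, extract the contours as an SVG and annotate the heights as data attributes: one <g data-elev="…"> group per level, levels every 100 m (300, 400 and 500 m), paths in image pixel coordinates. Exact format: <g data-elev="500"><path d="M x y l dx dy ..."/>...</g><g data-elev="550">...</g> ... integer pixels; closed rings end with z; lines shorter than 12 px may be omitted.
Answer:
<g data-elev="300"><path d="M116 508l-4-3-2-4 1-18 2-10 6-4 2 2 4 6 1 15-4 12z"/><path d="M341 463l-11-4-2-3 0-3 4 0 6 3 5 5z"/><path d="M276 251l-5-3-3-5-1-7 1-7 4-8 4-4 5-1 7 1 4 3 2 4-1 12-6 11-6 3z"/><path d="M81 192l-24-19 0-4 3-4 15-5 9-1 9 2 8 6 4 9-4 8-9 8-5 1z"/></g><g data-elev="400"><path d="M111 537l-11-1-11-13-18-10-7 1-21 12"/><path d="M220 537l-12-8-17-1-7-2-7-6-14-20-7-3-5 1-6 5-12 24-10 10"/><path d="M392 537l-22-33-13-14-12-6-26-7-11-7-15-15-6-2-7 2-9 10-13 11-11 15-6 13-11 33"/><path d="M457 537l-17-8-8-2-13 3-11 7"/><path d="M553 526l-16 3-20-6-9-1-7 2-13 8-20 5"/><path d="M43 458l16 2 17 7 5 0 3-6-4-9-5-5-16-8-2-4 1-3 19-8 27-3 21-8 17-13 32-35 15-11 6-2 2 4-2 20 1 12 7 8 17 12 5 6 3 7 3 23 4 7 6 5 4 0 3-3 7-18 1-44 5-7 7-1 27 5 14 7 10 8 25 30 13 8 6 1 14-5 32 12 10 0 13-3 16 3 64 2 41 7"/><path d="M495 410l-19-5-14-6-7-9-2-5 2-4 5-3 25-1 31-7 7 0 5 2 4 7 2 6-1 7-4 5-7 6-17 6z"/><path d="M418 203l3 0 3-3 0-4-4-4-11-6-5 0-3 2 1 3 3 4z"/><path d="M553 204l-8-1-21 7-29 4-19 7-11 2-18-4-26-11-13 2-9-2-7-5-1-12-3-4-5-3-7 0-24 17-21 27-23 23-7 12-4 22-4 4-18-18-11-5-18-6-9-15-6-6-8-3-28-3-15 4-13-1-13-4-21-15-16-7-13-1-24 8-8 1-16-4-13-10"/><path d="M43 152l22-2 40-9 16 1 41 23 2 4 0 8 7 14 16 16 8 4 14 3 10-2 14-9 23-9 9-11 12-2 28 4 15 10 7 0 21-24 19-38 9-8 11-5 3 0 2 2 5 21 15 22 9 10 10 4 17 0 21 4 11-2 10-9 13-25 4-4 2 1 7 8 7 3 30-3"/><path d="M292 119l-3-4-1-6 4-9 4-3 2 6-1 12-2 4z"/><path d="M309 80l0-3 4-2 9 2-7 4z"/><path d="M406 27l-7 2-6-2"/></g><g data-elev="500"><path d="M167 537l-6-8-6-4-6 3-4 9"/><path d="M264 537l-3-7-2-2-4 3-2 6"/><path d="M354 365l3 2 3-3-1-3-3-2-3 2z"/><path d="M373 340l8 0 2-4-12-24-7-67-3-10-5-5-5 5-4 10-2 15 1 27-7 26 1 4 4 4z"/><path d="M260 325l17 0 5-2 3-6 1-5-2-7-7-9-6-7-12-5-20 2-11 4-9 6-1 3 3 4 15 8 9 10 7 3z"/><path d="M43 310l30-5 11 1 6 3 7 15 6 5 5-3 11-14 5-2 3 2 2 4 0 16 4 2 8-5 10-14 4-11 1-16-1-20-3-7-11-8-25-12-16 0-39 6-8 4-10 9"/><path d="M553 261l-10 4-11 2-7-3-9-12-8-3-24 2-20 6-7-1-26-12-20-2-4 2-2 3 2 4 9 10 2 14 7 13-5 15 2 12 14 16 11 7 12 4 10 1 19 1 21 3 18-2 7-4-5-1-29-1-11-3-7-8 0-5 1-4 5-5 8-2 23 2 34-4"/><path d="M201 96l16-1 3-3 0-4-3-3-6-1-15 4-5 3 1 2z"/><path d="M43 90l12-6 12 0 16-5 4-6 2-10-3-12-11-19-4-3-7-1-21 11"/><path d="M339 47l3 0 1-3-4-8-8-6-6-1 0 4 4 7z"/><path d="M553 40l-7 4-15 5-15 14-11 4-9 1-21-6-20-1-12 2-20 6-34 2-4 2 0 3 2 12 2 6 15 9 4 5 6 24 7 16 11 10 15 4 13 0 11-5 3-5 7-20 5-7 5-4 12-6 24-8 26-17"/><path d="M145 27l-2 17-8 15-14 14-25 20-24 35-1 4 1 3 5 1 6-1 17-10 7-2 29 2 17 4 4-1-1-3-2-2-19-11-4-5 0-3 9-12 9-16 6-24 10-9 2-10 0-6"/><path d="M252 27l3 45-2 8-6 8-3 0-3-2-8-15-12-13-5-3-7 0-13 4-16-3-4 3 1 4 6 4 34 7 6 3 10 23 6 17 3 4 3 2 7-2 5-6 3-7 4-16 4-37-1-14-3-14"/></g>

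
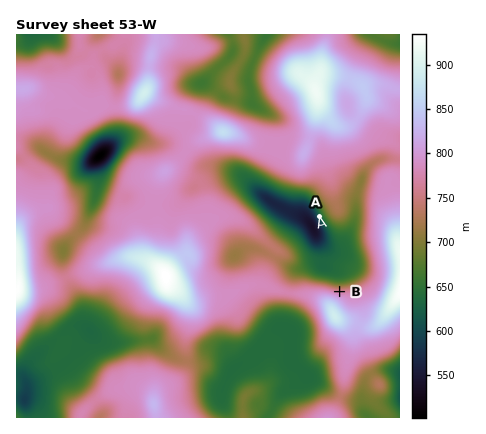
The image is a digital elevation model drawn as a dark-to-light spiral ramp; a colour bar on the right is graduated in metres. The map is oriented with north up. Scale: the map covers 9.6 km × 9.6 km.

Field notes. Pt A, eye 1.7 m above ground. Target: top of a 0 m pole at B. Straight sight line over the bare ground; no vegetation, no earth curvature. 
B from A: seen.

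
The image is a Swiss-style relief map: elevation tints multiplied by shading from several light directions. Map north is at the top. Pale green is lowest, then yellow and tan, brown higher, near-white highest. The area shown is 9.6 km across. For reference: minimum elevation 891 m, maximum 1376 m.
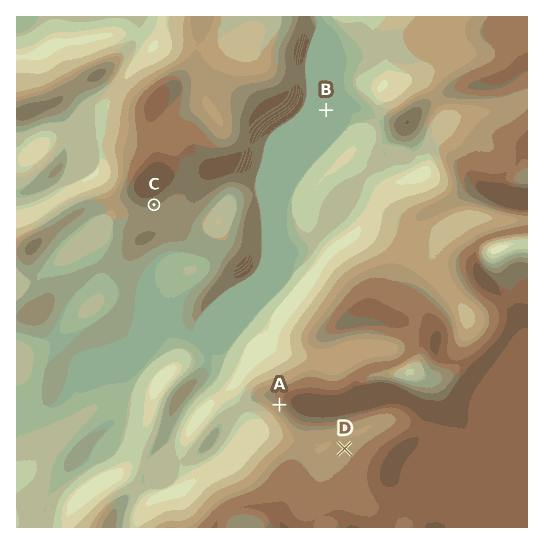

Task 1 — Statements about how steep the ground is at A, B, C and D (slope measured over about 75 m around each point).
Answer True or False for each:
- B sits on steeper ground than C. False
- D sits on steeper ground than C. False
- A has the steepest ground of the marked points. True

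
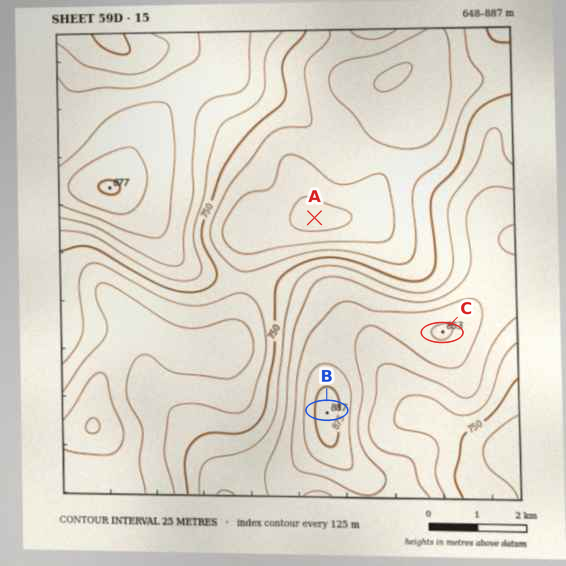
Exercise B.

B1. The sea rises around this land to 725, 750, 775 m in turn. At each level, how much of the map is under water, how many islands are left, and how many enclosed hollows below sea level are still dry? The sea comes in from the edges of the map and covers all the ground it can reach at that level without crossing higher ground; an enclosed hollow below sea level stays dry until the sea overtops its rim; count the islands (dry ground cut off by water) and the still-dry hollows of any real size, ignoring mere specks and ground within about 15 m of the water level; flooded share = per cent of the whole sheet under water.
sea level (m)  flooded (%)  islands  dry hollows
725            35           0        0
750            48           0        0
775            59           0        0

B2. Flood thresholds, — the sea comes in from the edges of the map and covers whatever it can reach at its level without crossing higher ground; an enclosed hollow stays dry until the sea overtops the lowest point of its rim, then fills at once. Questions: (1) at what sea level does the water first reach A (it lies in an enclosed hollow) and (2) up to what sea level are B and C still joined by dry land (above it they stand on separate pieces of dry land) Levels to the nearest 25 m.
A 700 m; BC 825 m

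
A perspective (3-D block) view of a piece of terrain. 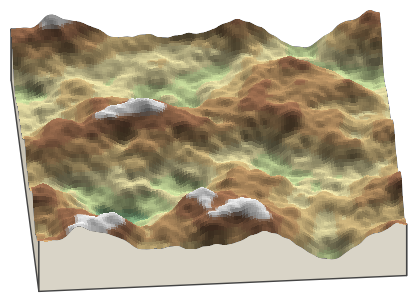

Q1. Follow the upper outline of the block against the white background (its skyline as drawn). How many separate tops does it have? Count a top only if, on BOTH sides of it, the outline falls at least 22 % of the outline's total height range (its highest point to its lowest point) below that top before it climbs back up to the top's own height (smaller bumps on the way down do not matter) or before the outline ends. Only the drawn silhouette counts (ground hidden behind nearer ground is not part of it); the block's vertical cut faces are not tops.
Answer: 0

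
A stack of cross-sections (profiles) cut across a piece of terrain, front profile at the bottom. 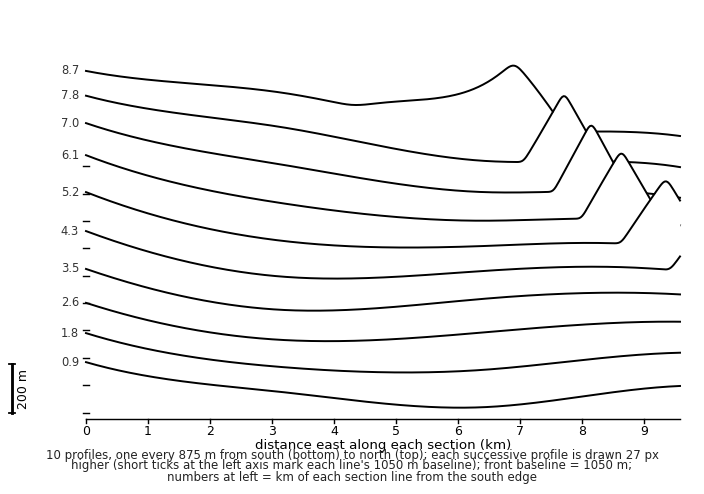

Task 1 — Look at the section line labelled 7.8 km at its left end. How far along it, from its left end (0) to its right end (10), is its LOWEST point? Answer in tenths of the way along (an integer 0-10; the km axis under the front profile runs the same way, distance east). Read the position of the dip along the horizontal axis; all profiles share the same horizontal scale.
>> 10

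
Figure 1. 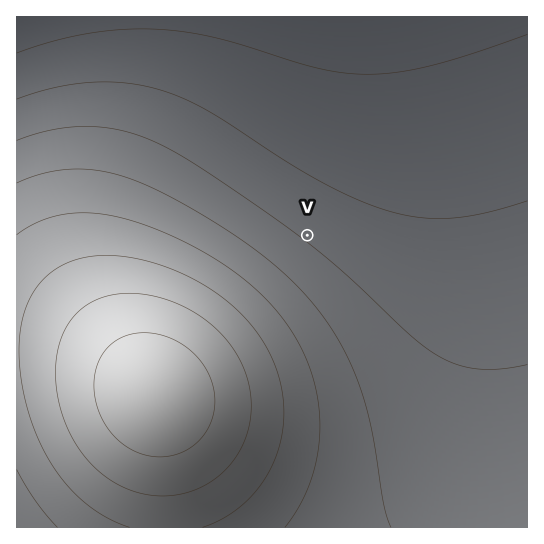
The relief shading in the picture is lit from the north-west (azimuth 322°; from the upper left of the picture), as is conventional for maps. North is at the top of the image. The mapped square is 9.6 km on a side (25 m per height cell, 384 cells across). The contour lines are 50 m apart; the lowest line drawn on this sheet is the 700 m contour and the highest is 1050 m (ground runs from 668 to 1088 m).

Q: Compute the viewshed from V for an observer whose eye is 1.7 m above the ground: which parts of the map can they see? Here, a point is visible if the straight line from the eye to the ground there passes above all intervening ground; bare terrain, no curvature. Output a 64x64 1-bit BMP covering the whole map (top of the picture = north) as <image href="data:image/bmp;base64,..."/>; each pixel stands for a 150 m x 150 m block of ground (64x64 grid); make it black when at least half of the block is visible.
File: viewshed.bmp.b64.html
<image width="64" height="64" href="data:image/bmp;base64,Qk0+AgAAAAAAAD4AAAAoAAAAQAAAAEAAAAABAAEAAAAAAAACAAATCwAAEwsAAAIAAAAAAAAA////AAAAAAAAAAAAAAAAAAAAAAAAAAAAAAAAAAAAAAAAAAAAAAAAAAAAAAAAAAAAAAAAAAAAAAAAAAAAAAAAAAAAAAAAAAABAAAAAAAAAAEAAAAAAAAAAwAAAAAAAAADAAAAAAAAAAcAAAAAAAAADwAAAAAAAAAPAAAAAAAAAB8AAAAAAAAAPwAAAAAAAAB/AAAAAAAAAH8AAAAAAAAA/wAAAAAAAAH/AAAAAAAAA/8AAAAAAAAH/wAAAD8AAAf/AAAA/4AAD/8AAAH/wAAf/wAAA//gAD//AAAD//AAf/8AAAP/+AD//wAAB//4A///AAAH//gH//8AAAf//A///wAAB//8H///AAAH//5///8AAAf//////wAAA///////AAAD//////8AAAP//////wAAAf//////AAAA//////8AAAB//////wAAAD//////AAAAH/////8AAAAf/////wAAAD//////AAAAf/////8AAAB//////wAAAH//////AAAA//////8AAAD//////wAAAP//////AAAA//////8AAAB//////wAAAH//////AAAAf/////8AAAB//////wAAAD//////AAAAP/////8AAAA//////wAAAB//////AAAAH/////8AAAAf/////wAAAB//////AAAAH/////8AAAAf/////w=="/>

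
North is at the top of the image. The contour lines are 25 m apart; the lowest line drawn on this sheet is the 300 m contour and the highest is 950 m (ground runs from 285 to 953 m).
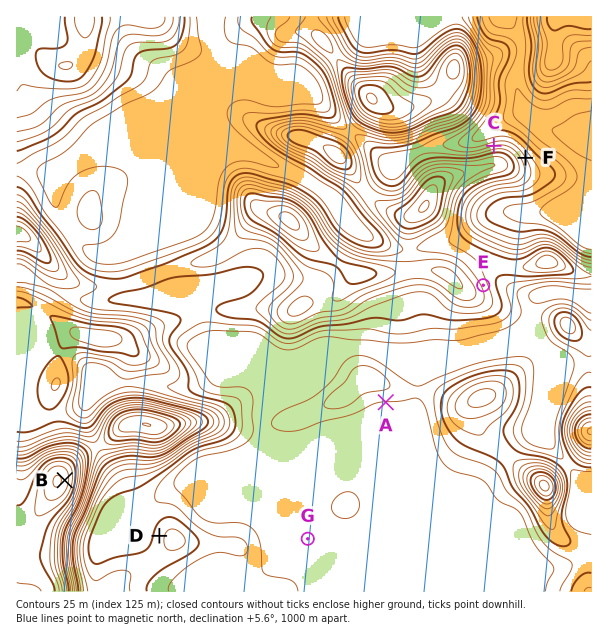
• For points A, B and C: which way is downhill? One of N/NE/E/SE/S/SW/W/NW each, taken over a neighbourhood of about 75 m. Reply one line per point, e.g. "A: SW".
A: S
B: E
C: N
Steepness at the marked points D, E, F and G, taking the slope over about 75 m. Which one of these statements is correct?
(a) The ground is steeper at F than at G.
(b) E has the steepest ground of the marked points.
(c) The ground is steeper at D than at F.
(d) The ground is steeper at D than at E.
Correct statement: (a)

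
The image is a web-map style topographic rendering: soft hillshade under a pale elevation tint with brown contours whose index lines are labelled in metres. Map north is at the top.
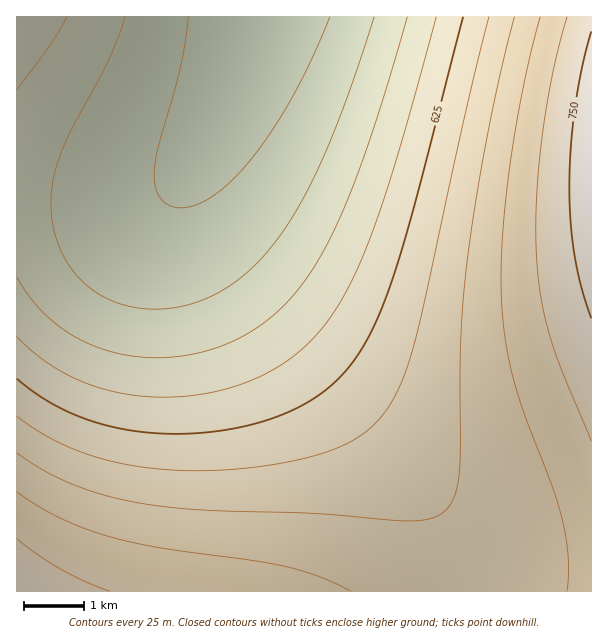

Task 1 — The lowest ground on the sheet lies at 510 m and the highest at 765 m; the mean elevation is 625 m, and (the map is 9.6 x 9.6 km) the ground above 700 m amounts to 14.8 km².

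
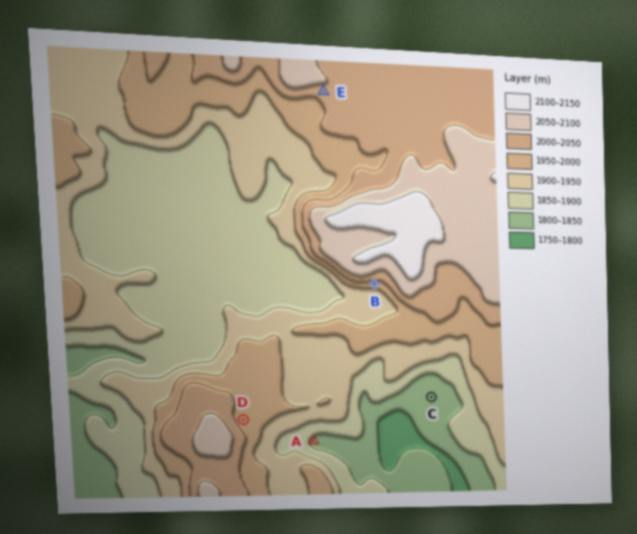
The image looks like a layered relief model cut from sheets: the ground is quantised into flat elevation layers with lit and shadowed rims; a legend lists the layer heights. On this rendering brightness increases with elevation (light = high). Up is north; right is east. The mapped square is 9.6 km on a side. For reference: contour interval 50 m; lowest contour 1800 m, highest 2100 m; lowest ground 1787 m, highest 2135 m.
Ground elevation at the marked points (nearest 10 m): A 1840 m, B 1980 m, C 1820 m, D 1990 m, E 2030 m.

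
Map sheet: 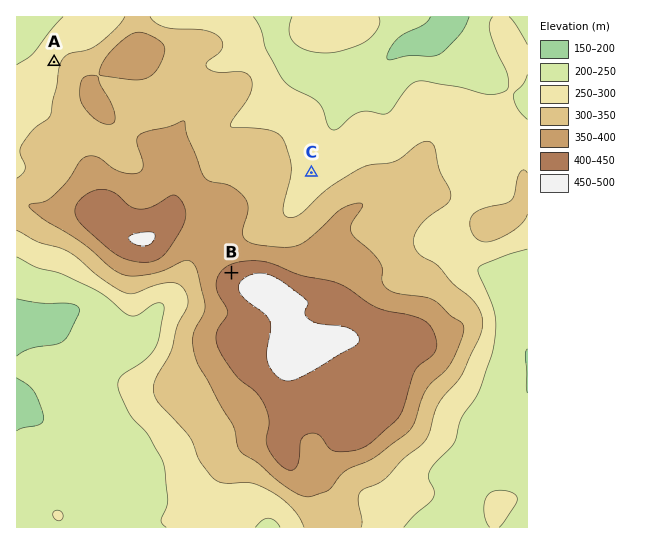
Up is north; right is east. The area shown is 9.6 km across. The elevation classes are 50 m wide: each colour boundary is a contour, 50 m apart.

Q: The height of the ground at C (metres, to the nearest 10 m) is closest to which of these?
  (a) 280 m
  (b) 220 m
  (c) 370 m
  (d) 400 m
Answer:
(a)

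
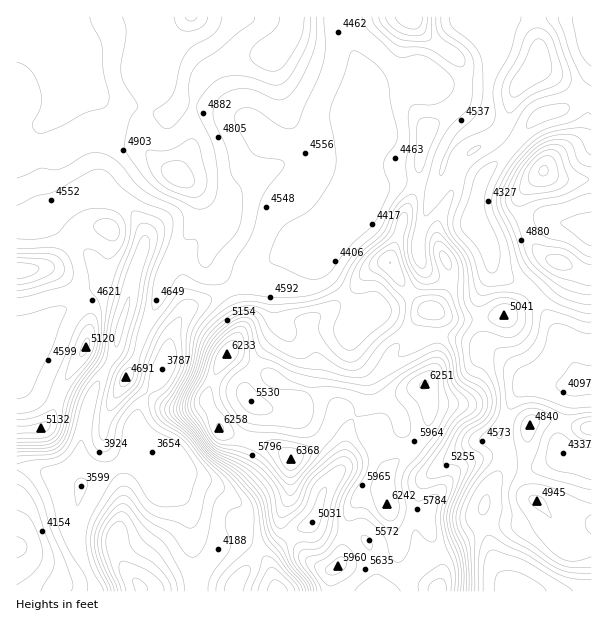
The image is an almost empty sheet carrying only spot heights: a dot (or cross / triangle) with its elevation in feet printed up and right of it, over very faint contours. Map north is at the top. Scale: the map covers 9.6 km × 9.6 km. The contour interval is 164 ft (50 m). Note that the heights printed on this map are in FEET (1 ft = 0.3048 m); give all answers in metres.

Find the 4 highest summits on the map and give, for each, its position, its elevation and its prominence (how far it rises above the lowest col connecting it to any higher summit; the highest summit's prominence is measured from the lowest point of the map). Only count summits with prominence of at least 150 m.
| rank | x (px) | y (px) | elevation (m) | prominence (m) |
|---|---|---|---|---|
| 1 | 291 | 459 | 1941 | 844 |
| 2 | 543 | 171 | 1707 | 327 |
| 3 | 177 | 176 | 1633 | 247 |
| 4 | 41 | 428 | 1564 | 157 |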